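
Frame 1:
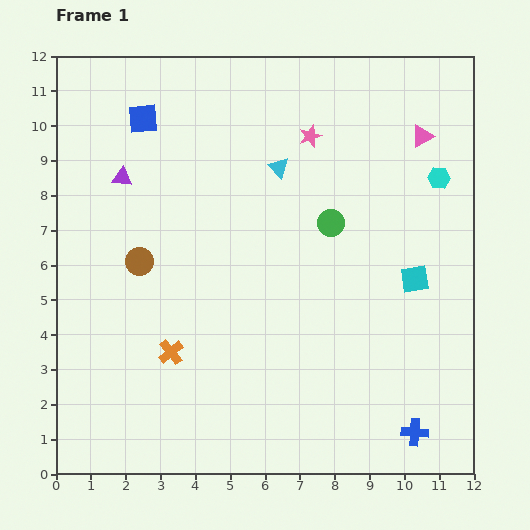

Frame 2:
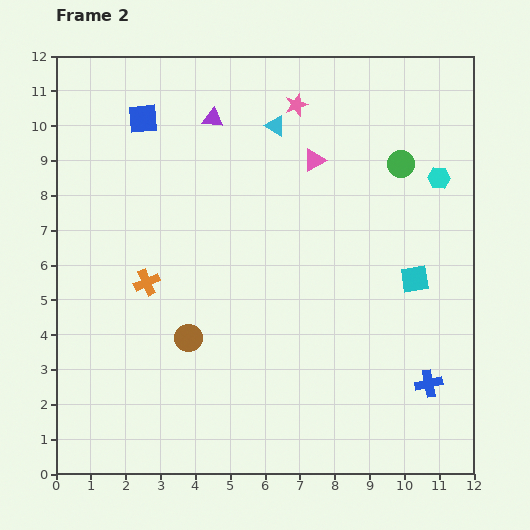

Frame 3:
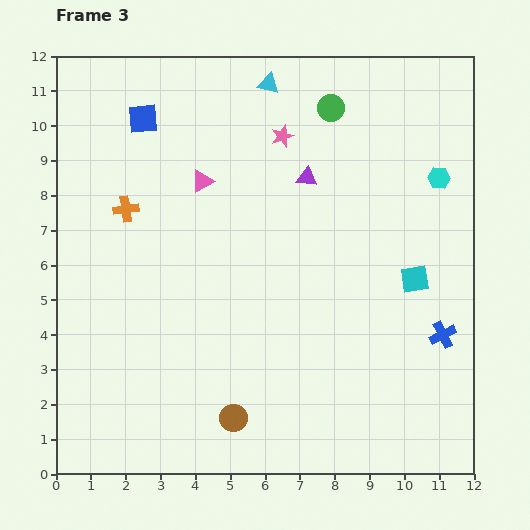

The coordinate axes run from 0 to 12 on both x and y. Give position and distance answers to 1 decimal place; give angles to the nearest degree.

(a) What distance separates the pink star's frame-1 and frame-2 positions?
1.0

The pink star moved from (7.3, 9.7) to (6.9, 10.6), a distance of √(0.4² + 0.9²) ≈ 1.0.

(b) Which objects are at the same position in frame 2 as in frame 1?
the cyan hexagon, the cyan square, the blue square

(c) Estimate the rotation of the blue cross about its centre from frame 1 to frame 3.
31° counter-clockwise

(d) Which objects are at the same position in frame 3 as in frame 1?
the cyan hexagon, the cyan square, the blue square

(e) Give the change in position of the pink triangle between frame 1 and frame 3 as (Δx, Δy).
(-6.3, -1.3)

The pink triangle was at (10.5, 9.7) in frame 1 and (4.2, 8.4) in frame 3.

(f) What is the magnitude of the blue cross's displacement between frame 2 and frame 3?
1.5

The blue cross moved from (10.7, 2.6) to (11.1, 4.0), a distance of √(0.4² + 1.4²) ≈ 1.5.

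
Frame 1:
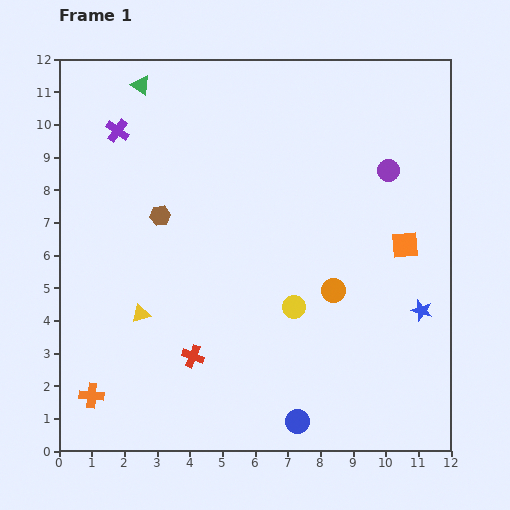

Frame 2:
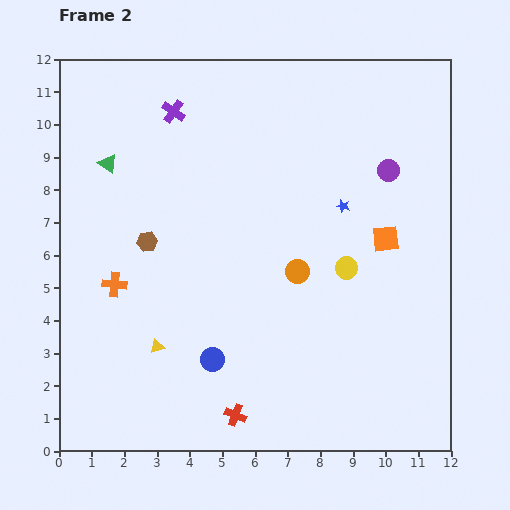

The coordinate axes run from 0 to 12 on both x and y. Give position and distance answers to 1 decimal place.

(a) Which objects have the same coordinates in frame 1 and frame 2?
the purple circle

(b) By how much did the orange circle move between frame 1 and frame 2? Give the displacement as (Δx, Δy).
(-1.1, 0.6)

The orange circle was at (8.4, 4.9) in frame 1 and (7.3, 5.5) in frame 2.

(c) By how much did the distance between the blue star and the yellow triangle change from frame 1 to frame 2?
-1.5

Distance in frame 1: 8.6. Distance in frame 2: 7.1.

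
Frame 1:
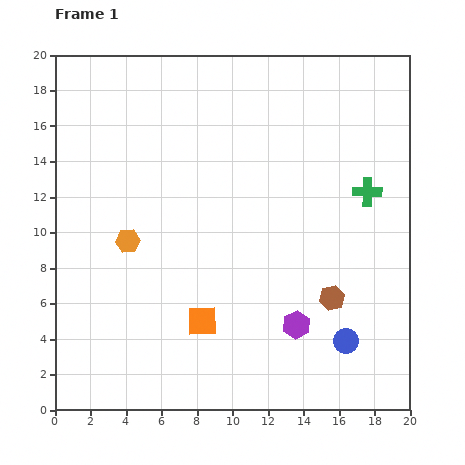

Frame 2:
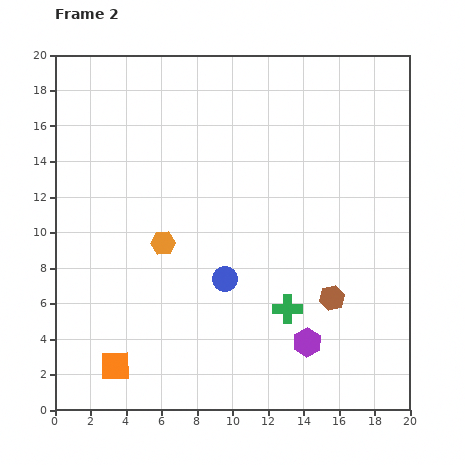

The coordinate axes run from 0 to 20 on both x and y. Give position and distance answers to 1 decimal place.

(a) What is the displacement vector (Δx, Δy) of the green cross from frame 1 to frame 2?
(-4.5, -6.6)

The green cross was at (17.6, 12.3) in frame 1 and (13.1, 5.7) in frame 2.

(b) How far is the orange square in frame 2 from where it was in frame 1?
5.5

The orange square moved from (8.3, 5.0) to (3.4, 2.5), a distance of √(4.9² + 2.5²) ≈ 5.5.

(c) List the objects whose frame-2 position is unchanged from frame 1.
the brown hexagon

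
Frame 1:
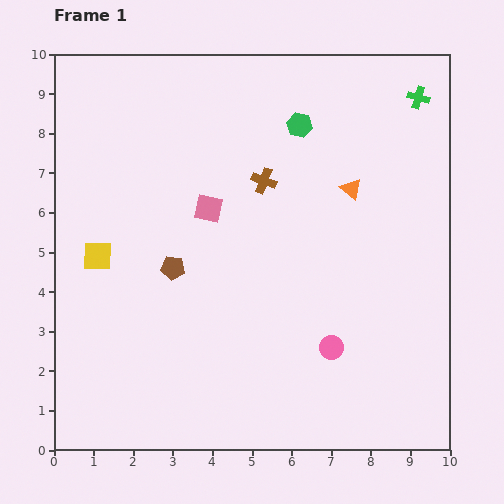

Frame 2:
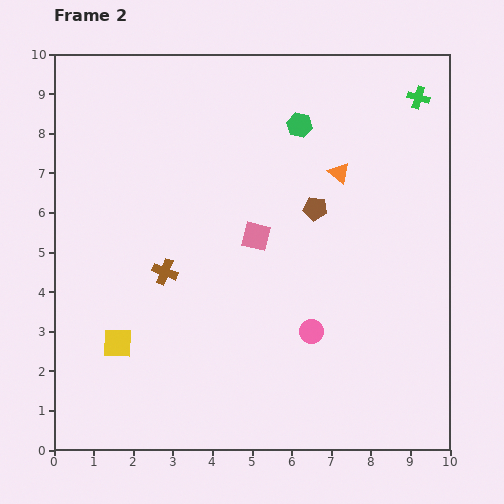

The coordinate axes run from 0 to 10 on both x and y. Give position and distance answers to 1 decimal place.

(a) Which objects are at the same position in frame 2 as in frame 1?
the green hexagon, the green cross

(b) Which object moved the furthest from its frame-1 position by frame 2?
the brown pentagon

(moved 3.9; next 3.4)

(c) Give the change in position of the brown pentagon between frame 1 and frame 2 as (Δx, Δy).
(3.6, 1.5)

The brown pentagon was at (3.0, 4.6) in frame 1 and (6.6, 6.1) in frame 2.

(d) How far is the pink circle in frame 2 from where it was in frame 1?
0.6

The pink circle moved from (7.0, 2.6) to (6.5, 3.0), a distance of √(0.5² + 0.4²) ≈ 0.6.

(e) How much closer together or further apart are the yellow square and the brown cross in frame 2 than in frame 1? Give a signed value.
-2.4

Distance in frame 1: 4.6. Distance in frame 2: 2.2.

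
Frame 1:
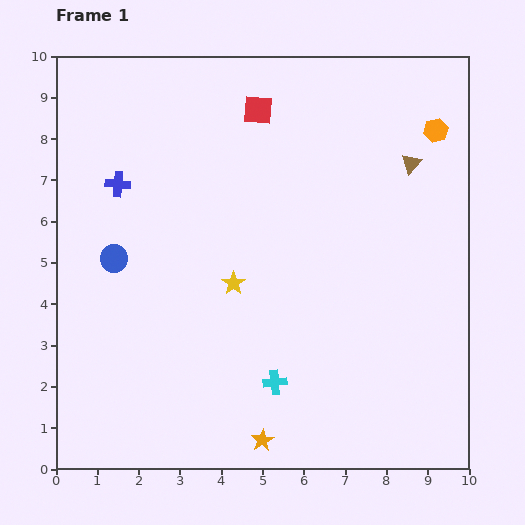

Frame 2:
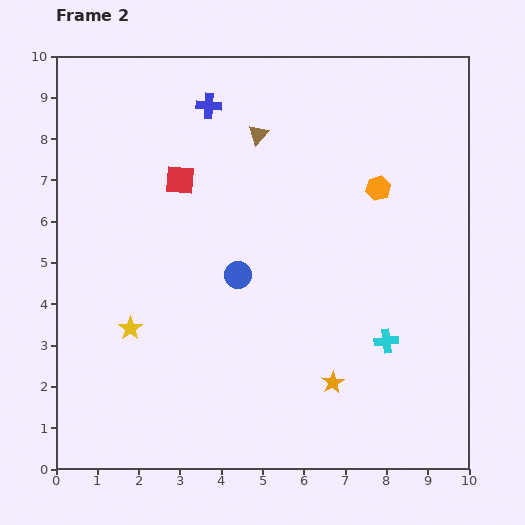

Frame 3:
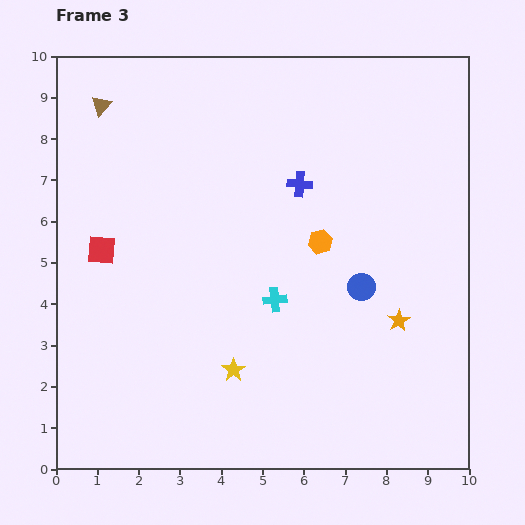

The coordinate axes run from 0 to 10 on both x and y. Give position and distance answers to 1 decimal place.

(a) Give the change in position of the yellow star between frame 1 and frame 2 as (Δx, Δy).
(-2.5, -1.1)

The yellow star was at (4.3, 4.5) in frame 1 and (1.8, 3.4) in frame 2.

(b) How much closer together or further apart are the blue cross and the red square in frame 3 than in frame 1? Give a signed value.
+1.3

Distance in frame 1: 3.8. Distance in frame 3: 5.1.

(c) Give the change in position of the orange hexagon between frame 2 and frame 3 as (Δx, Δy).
(-1.4, -1.3)

The orange hexagon was at (7.8, 6.8) in frame 2 and (6.4, 5.5) in frame 3.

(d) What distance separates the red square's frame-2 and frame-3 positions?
2.5

The red square moved from (3.0, 7.0) to (1.1, 5.3), a distance of √(1.9² + 1.7²) ≈ 2.5.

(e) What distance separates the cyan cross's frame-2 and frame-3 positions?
2.9

The cyan cross moved from (8.0, 3.1) to (5.3, 4.1), a distance of √(2.7² + 1.0²) ≈ 2.9.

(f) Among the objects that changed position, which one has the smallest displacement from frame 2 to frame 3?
the orange hexagon

(moved 1.9)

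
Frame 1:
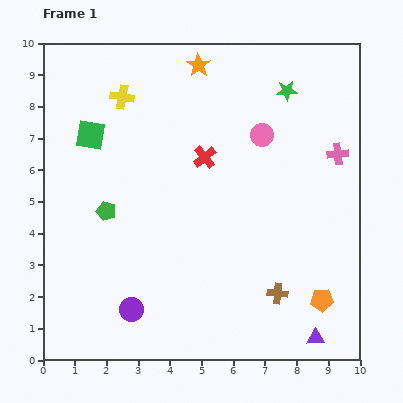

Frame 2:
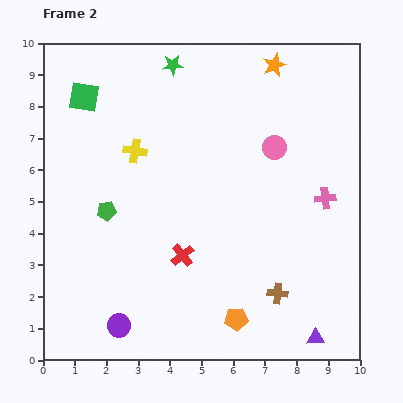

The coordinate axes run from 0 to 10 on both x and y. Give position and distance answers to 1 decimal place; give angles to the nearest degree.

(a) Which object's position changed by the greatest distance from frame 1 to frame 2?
the green star

(moved 3.7; next 3.2)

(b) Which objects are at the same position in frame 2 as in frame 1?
the green pentagon, the brown cross, the purple triangle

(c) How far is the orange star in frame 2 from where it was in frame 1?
2.4

The orange star moved from (4.9, 9.3) to (7.3, 9.3), a distance of √(2.4² + 0.0²) ≈ 2.4.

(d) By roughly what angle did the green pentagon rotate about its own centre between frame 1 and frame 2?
25° counter-clockwise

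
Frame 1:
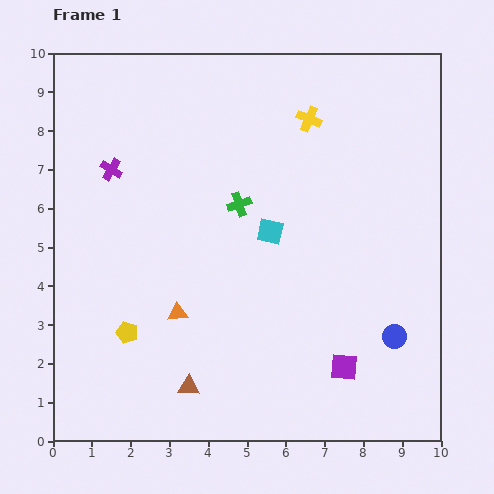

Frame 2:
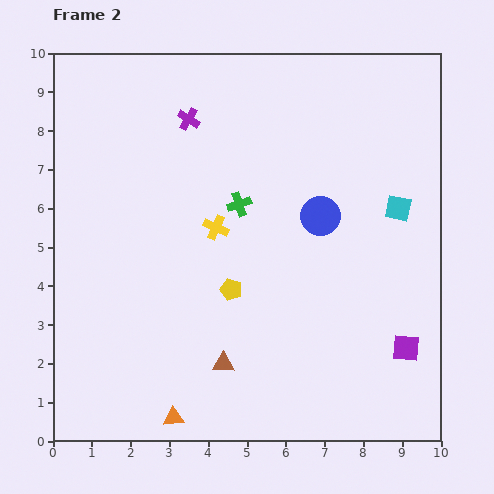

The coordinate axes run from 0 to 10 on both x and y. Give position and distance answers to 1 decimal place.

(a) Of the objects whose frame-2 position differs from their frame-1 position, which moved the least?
the brown triangle

(moved 1.1)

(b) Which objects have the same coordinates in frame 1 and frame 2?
the green cross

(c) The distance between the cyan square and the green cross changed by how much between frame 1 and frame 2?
+3.0

Distance in frame 1: 1.1. Distance in frame 2: 4.1.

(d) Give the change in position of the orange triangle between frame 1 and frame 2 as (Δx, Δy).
(-0.1, -2.7)

The orange triangle was at (3.2, 3.3) in frame 1 and (3.1, 0.6) in frame 2.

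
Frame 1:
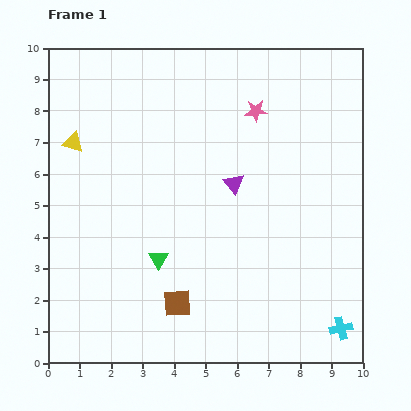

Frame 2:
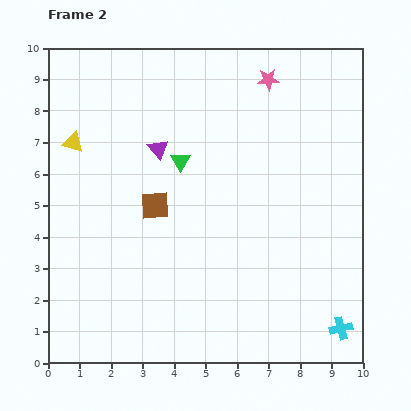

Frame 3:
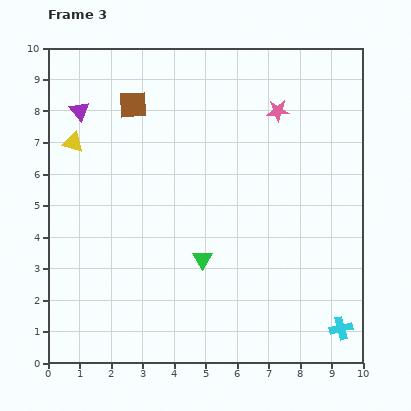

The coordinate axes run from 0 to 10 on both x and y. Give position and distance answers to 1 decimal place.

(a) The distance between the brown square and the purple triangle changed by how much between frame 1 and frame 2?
-2.4

Distance in frame 1: 4.2. Distance in frame 2: 1.8.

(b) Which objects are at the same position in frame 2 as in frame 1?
the yellow triangle, the cyan cross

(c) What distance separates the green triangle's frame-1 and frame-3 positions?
1.4

The green triangle moved from (3.5, 3.3) to (4.9, 3.3), a distance of √(1.4² + 0.0²) ≈ 1.4.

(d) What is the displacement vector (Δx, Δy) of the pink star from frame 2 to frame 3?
(0.3, -1.0)

The pink star was at (7.0, 9.0) in frame 2 and (7.3, 8.0) in frame 3.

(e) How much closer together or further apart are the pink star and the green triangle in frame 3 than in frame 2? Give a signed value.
+1.5

Distance in frame 2: 3.8. Distance in frame 3: 5.3.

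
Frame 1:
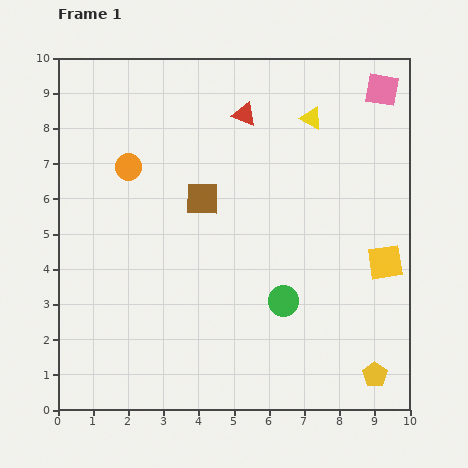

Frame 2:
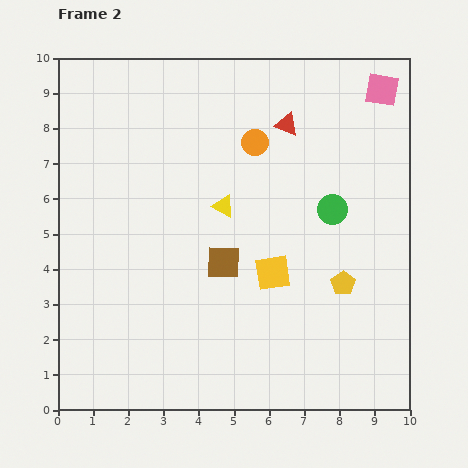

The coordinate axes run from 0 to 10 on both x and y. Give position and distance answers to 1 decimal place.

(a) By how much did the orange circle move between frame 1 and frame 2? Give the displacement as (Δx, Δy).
(3.6, 0.7)

The orange circle was at (2.0, 6.9) in frame 1 and (5.6, 7.6) in frame 2.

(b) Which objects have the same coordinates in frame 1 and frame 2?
the pink square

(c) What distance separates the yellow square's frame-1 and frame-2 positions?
3.2

The yellow square moved from (9.3, 4.2) to (6.1, 3.9), a distance of √(3.2² + 0.3²) ≈ 3.2.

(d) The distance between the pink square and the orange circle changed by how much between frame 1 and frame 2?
-3.6

Distance in frame 1: 7.5. Distance in frame 2: 3.9.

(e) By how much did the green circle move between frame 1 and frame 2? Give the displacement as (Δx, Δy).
(1.4, 2.6)

The green circle was at (6.4, 3.1) in frame 1 and (7.8, 5.7) in frame 2.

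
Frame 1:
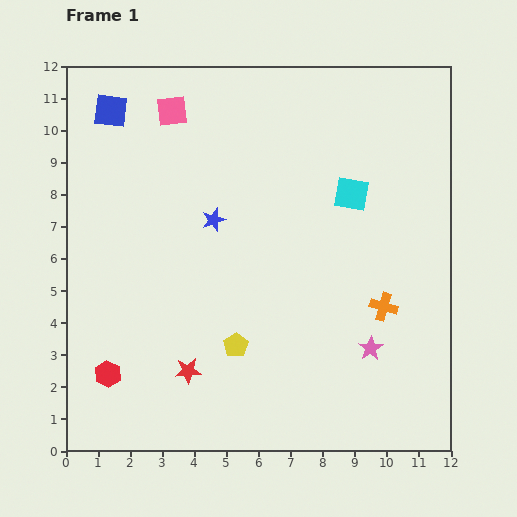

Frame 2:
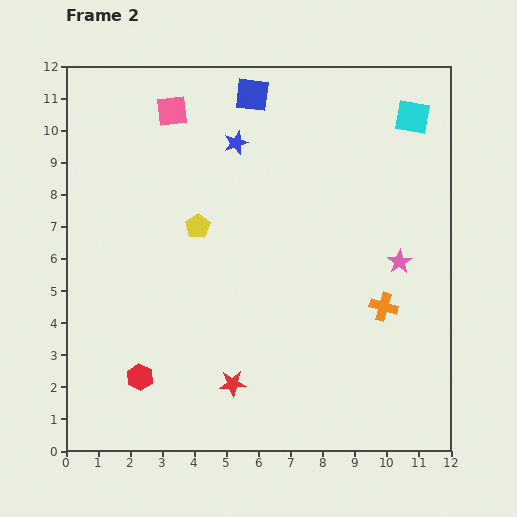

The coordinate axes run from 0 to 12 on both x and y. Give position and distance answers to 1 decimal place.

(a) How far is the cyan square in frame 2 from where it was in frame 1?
3.1

The cyan square moved from (8.9, 8.0) to (10.8, 10.4), a distance of √(1.9² + 2.4²) ≈ 3.1.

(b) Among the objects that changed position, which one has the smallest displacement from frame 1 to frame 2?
the red hexagon

(moved 1.0)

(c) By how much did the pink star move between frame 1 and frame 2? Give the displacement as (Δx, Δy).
(0.9, 2.7)

The pink star was at (9.5, 3.2) in frame 1 and (10.4, 5.9) in frame 2.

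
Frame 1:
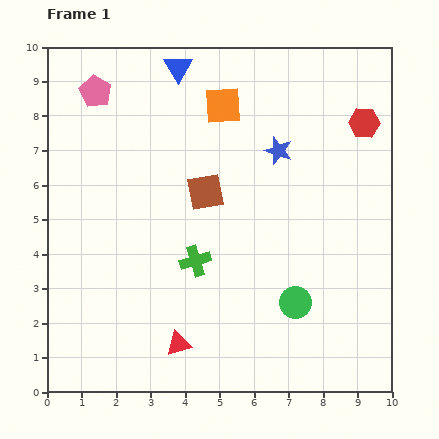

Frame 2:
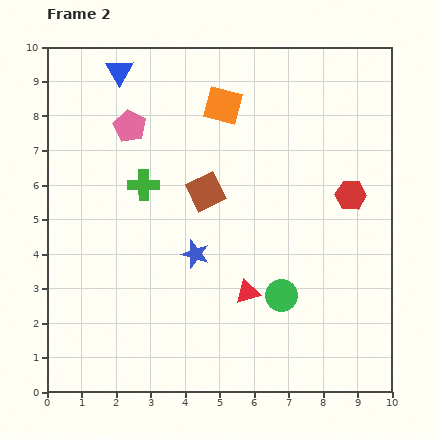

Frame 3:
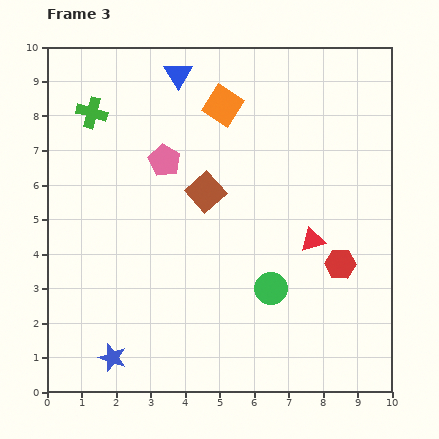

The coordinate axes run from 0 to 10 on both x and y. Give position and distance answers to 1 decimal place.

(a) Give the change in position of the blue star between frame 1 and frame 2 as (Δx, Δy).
(-2.4, -3.0)

The blue star was at (6.7, 7.0) in frame 1 and (4.3, 4.0) in frame 2.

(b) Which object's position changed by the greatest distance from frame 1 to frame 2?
the blue star

(moved 3.8; next 2.7)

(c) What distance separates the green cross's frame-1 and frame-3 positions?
5.2

The green cross moved from (4.3, 3.8) to (1.3, 8.1), a distance of √(3.0² + 4.3²) ≈ 5.2.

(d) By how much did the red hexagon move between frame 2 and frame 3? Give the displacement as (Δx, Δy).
(-0.3, -2.0)

The red hexagon was at (8.8, 5.7) in frame 2 and (8.5, 3.7) in frame 3.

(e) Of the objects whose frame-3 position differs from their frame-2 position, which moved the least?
the green circle

(moved 0.4)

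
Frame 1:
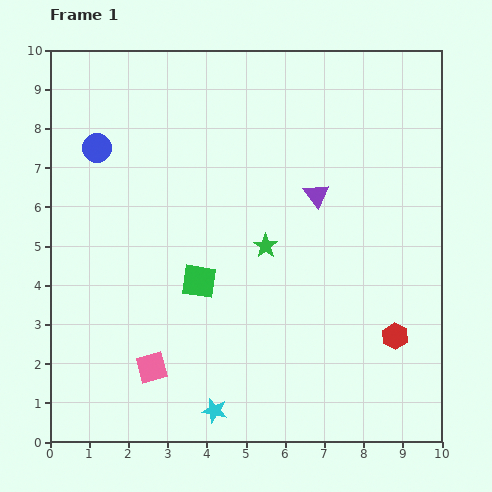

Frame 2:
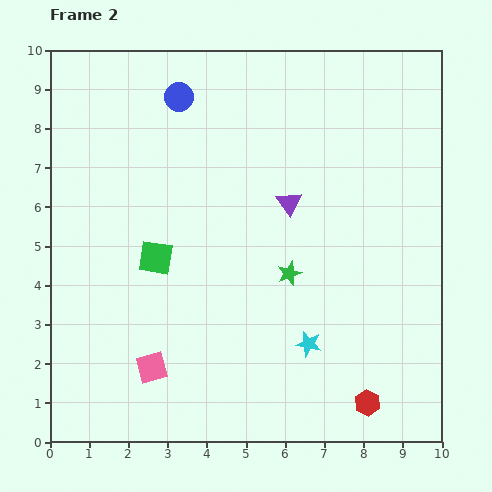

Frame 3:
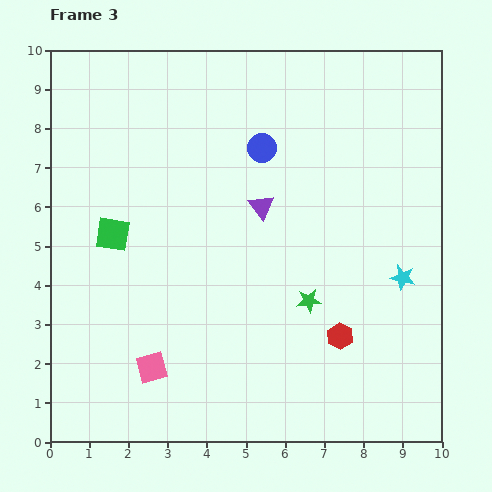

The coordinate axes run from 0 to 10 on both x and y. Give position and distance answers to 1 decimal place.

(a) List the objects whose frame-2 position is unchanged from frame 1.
the pink square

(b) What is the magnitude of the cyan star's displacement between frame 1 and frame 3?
5.9

The cyan star moved from (4.2, 0.8) to (9.0, 4.2), a distance of √(4.8² + 3.4²) ≈ 5.9.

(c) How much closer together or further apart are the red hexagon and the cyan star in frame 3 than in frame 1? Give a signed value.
-2.8

Distance in frame 1: 5.0. Distance in frame 3: 2.2.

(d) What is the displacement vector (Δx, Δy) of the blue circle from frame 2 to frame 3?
(2.1, -1.3)

The blue circle was at (3.3, 8.8) in frame 2 and (5.4, 7.5) in frame 3.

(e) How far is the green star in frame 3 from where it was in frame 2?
0.9

The green star moved from (6.1, 4.3) to (6.6, 3.6), a distance of √(0.5² + 0.7²) ≈ 0.9.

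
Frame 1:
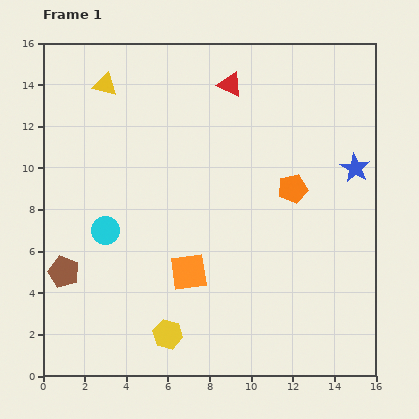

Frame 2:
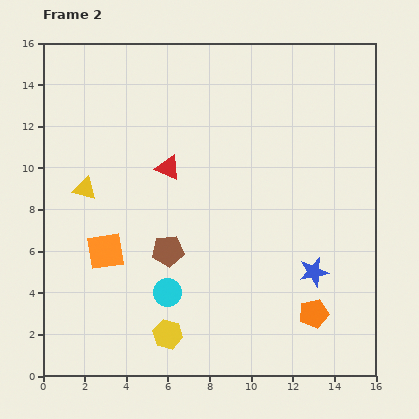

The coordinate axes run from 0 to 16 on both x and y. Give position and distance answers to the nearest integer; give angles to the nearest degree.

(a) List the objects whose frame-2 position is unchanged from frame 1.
the yellow hexagon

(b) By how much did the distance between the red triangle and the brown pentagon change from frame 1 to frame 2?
-8

Distance in frame 1: 12. Distance in frame 2: 4.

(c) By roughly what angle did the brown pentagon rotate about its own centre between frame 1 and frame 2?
26° counter-clockwise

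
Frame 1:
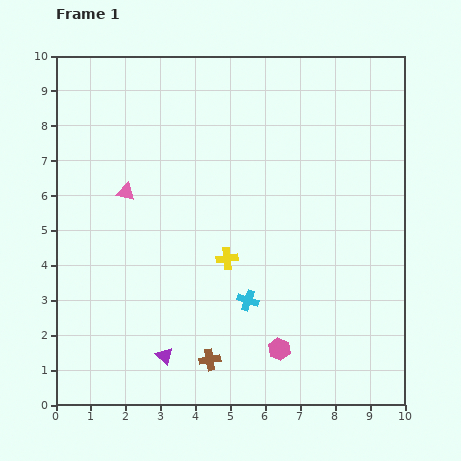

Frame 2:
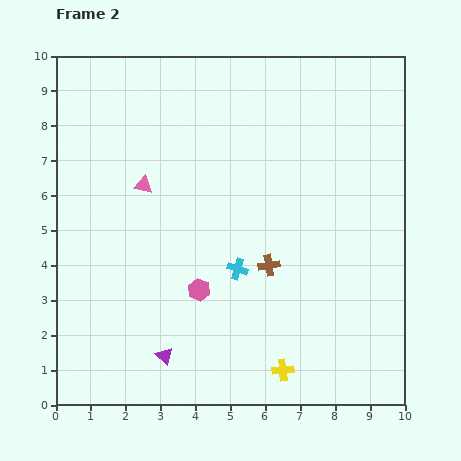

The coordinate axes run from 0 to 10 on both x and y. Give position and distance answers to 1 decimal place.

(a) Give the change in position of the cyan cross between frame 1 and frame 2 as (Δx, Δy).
(-0.3, 0.9)

The cyan cross was at (5.5, 3.0) in frame 1 and (5.2, 3.9) in frame 2.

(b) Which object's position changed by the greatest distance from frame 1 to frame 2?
the yellow cross

(moved 3.6; next 3.2)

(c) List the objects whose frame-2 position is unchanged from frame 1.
the purple triangle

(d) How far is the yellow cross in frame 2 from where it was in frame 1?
3.6

The yellow cross moved from (4.9, 4.2) to (6.5, 1.0), a distance of √(1.6² + 3.2²) ≈ 3.6.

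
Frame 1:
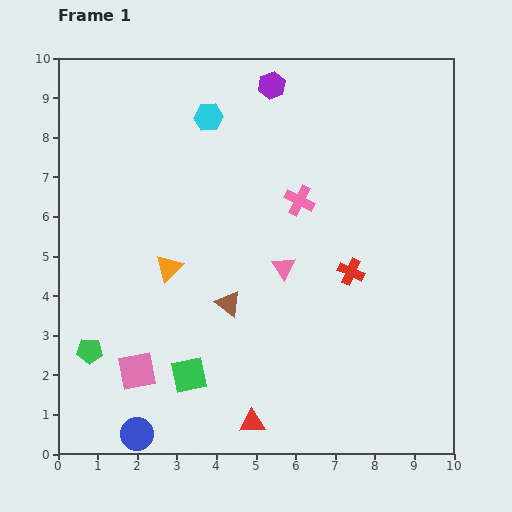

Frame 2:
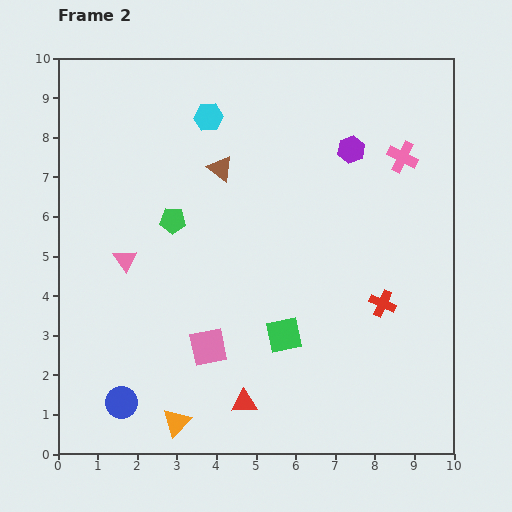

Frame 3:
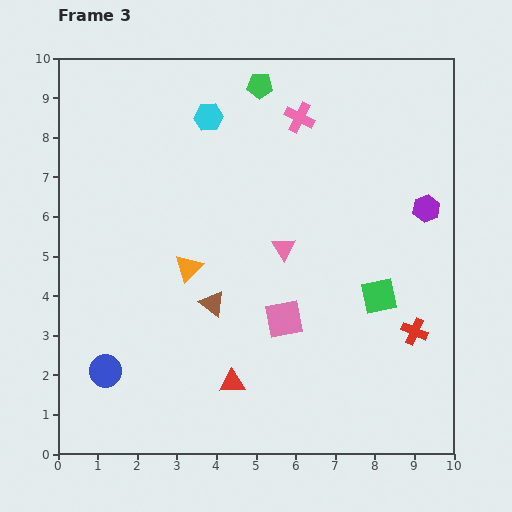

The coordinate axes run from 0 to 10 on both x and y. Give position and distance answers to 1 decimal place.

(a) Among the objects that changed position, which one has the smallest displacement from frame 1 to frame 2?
the red triangle

(moved 0.5)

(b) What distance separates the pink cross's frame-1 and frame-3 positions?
2.1

The pink cross moved from (6.1, 6.4) to (6.1, 8.5), a distance of √(0.0² + 2.1²) ≈ 2.1.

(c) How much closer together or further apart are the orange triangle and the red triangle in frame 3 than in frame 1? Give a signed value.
-1.3

Distance in frame 1: 4.4. Distance in frame 3: 3.1.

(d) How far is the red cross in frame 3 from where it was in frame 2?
1.1

The red cross moved from (8.2, 3.8) to (9.0, 3.1), a distance of √(0.8² + 0.7²) ≈ 1.1.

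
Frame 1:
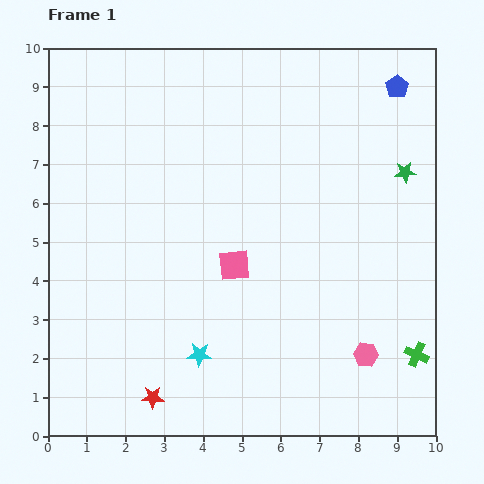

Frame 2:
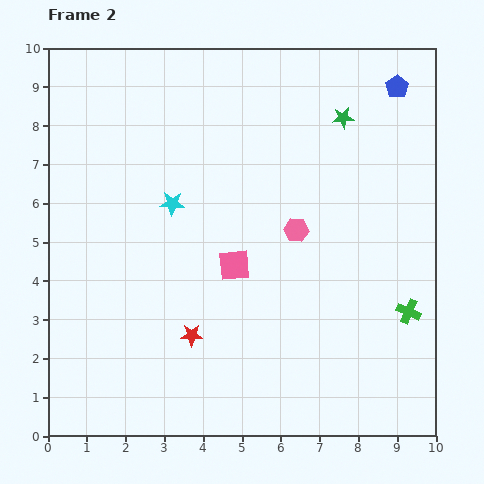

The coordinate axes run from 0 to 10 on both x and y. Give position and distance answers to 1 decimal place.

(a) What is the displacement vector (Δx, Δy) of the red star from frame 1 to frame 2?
(1.0, 1.6)

The red star was at (2.7, 1.0) in frame 1 and (3.7, 2.6) in frame 2.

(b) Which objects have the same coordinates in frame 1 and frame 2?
the pink square, the blue pentagon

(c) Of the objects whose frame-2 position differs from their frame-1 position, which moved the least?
the green cross

(moved 1.1)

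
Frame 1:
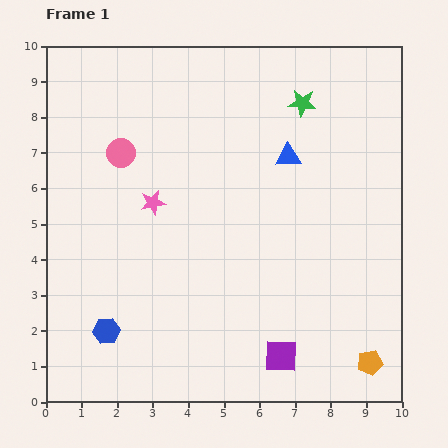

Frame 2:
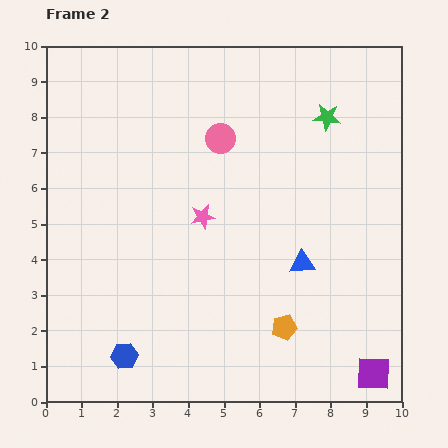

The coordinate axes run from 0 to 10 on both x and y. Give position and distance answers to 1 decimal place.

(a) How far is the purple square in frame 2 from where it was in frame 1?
2.6

The purple square moved from (6.6, 1.3) to (9.2, 0.8), a distance of √(2.6² + 0.5²) ≈ 2.6.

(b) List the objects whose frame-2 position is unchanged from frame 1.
none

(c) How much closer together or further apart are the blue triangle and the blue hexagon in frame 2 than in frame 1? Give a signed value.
-1.5

Distance in frame 1: 7.1. Distance in frame 2: 5.6.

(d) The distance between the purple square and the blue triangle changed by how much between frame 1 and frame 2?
-1.9

Distance in frame 1: 5.6. Distance in frame 2: 3.7.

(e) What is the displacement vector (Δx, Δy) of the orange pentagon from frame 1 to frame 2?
(-2.4, 1.0)

The orange pentagon was at (9.1, 1.1) in frame 1 and (6.7, 2.1) in frame 2.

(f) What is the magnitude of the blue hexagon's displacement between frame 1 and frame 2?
0.9

The blue hexagon moved from (1.7, 2.0) to (2.2, 1.3), a distance of √(0.5² + 0.7²) ≈ 0.9.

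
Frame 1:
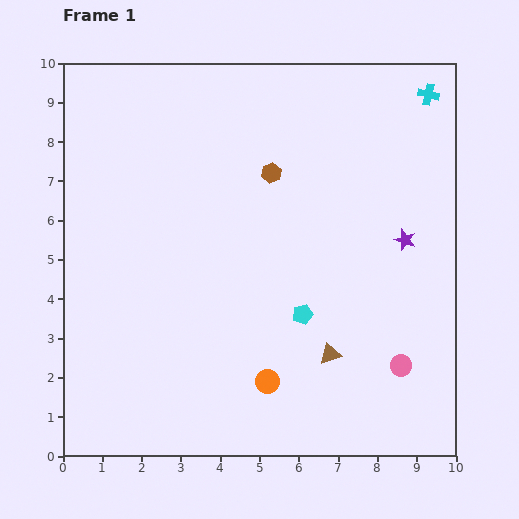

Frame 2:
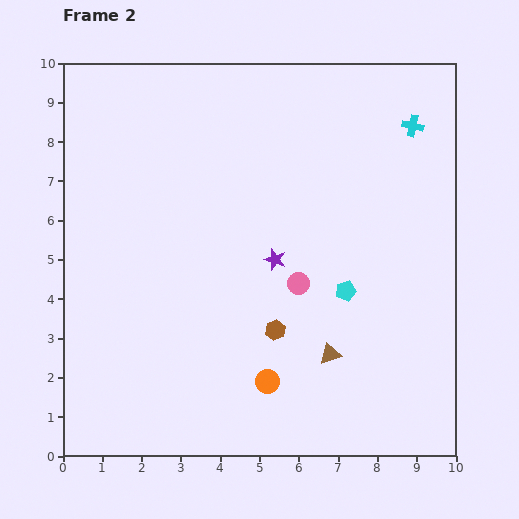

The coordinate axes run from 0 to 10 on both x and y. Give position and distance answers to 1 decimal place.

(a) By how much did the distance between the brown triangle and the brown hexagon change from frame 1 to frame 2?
-3.3

Distance in frame 1: 4.8. Distance in frame 2: 1.5.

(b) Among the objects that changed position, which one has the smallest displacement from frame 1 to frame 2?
the cyan cross

(moved 0.9)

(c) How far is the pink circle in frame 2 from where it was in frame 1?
3.3

The pink circle moved from (8.6, 2.3) to (6.0, 4.4), a distance of √(2.6² + 2.1²) ≈ 3.3.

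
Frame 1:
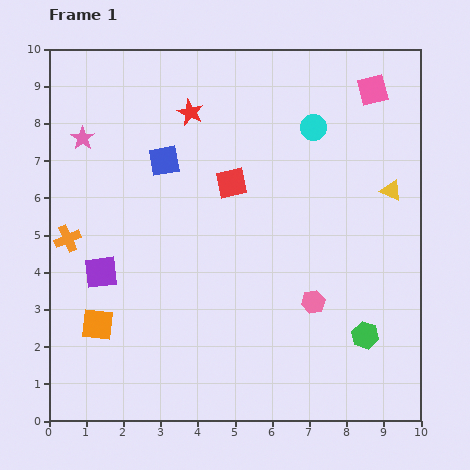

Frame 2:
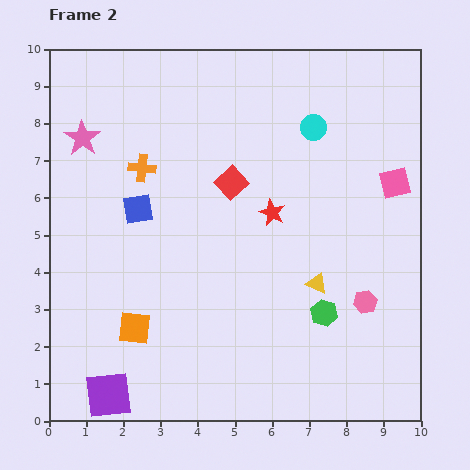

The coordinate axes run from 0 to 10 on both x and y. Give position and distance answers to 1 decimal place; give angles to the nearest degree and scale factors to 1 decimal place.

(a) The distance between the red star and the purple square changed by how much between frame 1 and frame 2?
+1.7

Distance in frame 1: 4.9. Distance in frame 2: 6.6.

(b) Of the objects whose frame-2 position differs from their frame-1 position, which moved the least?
the orange square

(moved 1.0)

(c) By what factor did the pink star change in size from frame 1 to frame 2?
1.5×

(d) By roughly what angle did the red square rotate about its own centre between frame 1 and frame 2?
30° counter-clockwise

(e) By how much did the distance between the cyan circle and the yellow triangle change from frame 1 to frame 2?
+1.5

Distance in frame 1: 2.7. Distance in frame 2: 4.2.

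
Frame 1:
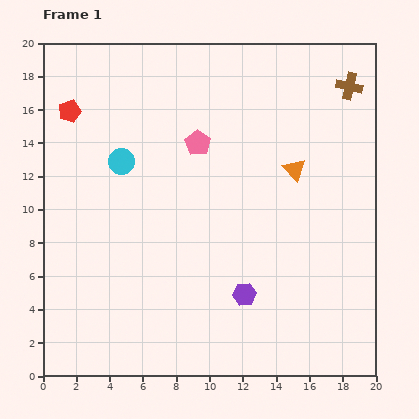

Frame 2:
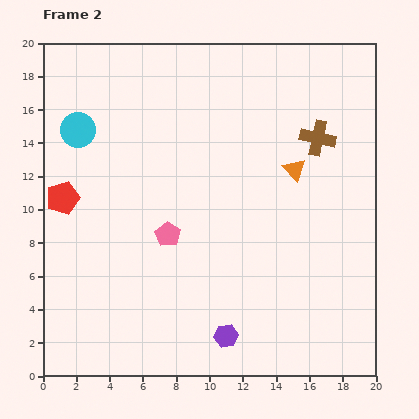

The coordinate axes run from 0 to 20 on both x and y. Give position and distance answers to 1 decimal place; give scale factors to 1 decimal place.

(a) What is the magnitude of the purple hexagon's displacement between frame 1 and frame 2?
2.7

The purple hexagon moved from (12.1, 4.9) to (11.0, 2.4), a distance of √(1.1² + 2.5²) ≈ 2.7.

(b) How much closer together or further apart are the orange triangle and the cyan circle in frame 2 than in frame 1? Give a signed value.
+2.8

Distance in frame 1: 10.4. Distance in frame 2: 13.2.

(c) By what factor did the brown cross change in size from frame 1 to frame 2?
1.3×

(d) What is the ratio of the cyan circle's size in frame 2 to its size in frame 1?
1.3×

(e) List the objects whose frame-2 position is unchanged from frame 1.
the orange triangle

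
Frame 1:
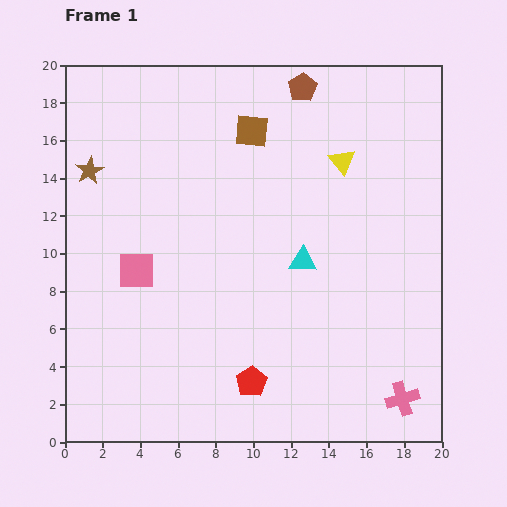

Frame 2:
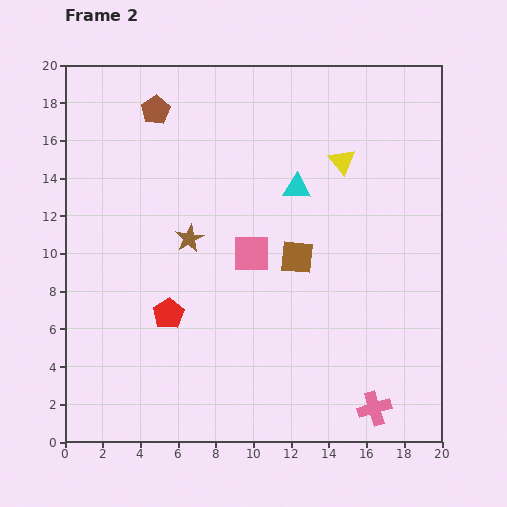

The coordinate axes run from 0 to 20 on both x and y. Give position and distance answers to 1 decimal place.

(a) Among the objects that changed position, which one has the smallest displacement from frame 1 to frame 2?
the pink cross

(moved 1.6)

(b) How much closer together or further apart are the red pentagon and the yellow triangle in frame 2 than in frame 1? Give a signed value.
-0.3

Distance in frame 1: 12.6. Distance in frame 2: 12.3.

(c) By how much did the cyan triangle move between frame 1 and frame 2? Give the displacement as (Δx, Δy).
(-0.3, 3.9)

The cyan triangle was at (12.6, 9.6) in frame 1 and (12.3, 13.5) in frame 2.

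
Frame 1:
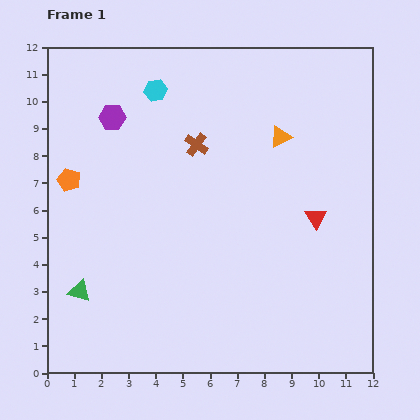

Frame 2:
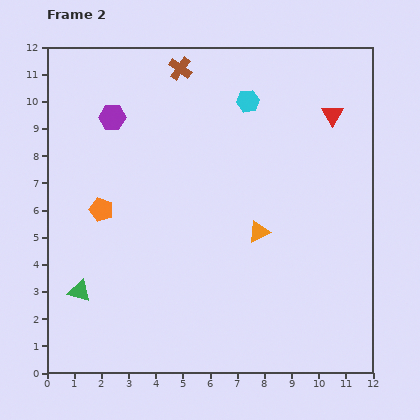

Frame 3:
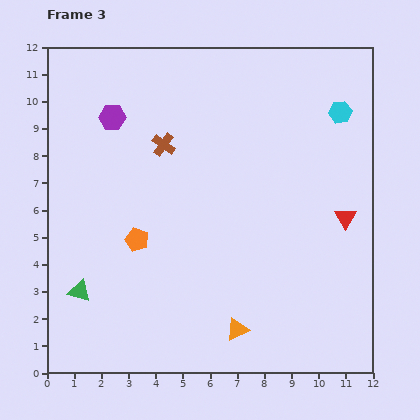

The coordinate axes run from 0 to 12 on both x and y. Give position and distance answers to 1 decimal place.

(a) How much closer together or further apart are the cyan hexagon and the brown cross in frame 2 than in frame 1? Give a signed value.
+0.3

Distance in frame 1: 2.5. Distance in frame 2: 2.8.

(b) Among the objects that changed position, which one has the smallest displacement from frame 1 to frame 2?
the orange pentagon

(moved 1.6)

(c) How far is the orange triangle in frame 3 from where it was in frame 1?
7.3

The orange triangle moved from (8.6, 8.7) to (7.0, 1.6), a distance of √(1.6² + 7.1²) ≈ 7.3.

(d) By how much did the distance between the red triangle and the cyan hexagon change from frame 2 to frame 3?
+0.8

Distance in frame 2: 3.1. Distance in frame 3: 3.9.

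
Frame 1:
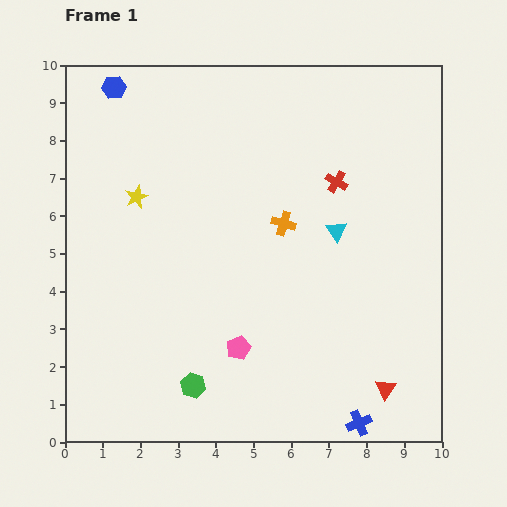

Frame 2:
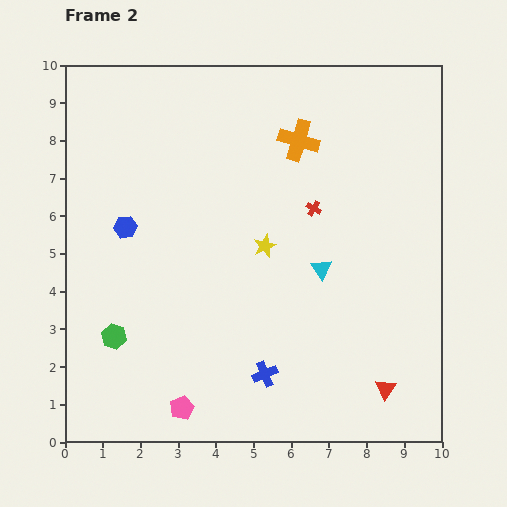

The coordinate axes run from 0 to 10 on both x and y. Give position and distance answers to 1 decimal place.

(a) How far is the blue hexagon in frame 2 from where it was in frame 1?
3.7

The blue hexagon moved from (1.3, 9.4) to (1.6, 5.7), a distance of √(0.3² + 3.7²) ≈ 3.7.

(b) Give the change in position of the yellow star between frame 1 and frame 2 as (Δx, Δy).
(3.4, -1.3)

The yellow star was at (1.9, 6.5) in frame 1 and (5.3, 5.2) in frame 2.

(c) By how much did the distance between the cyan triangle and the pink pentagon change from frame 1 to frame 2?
+1.2

Distance in frame 1: 4.0. Distance in frame 2: 5.2.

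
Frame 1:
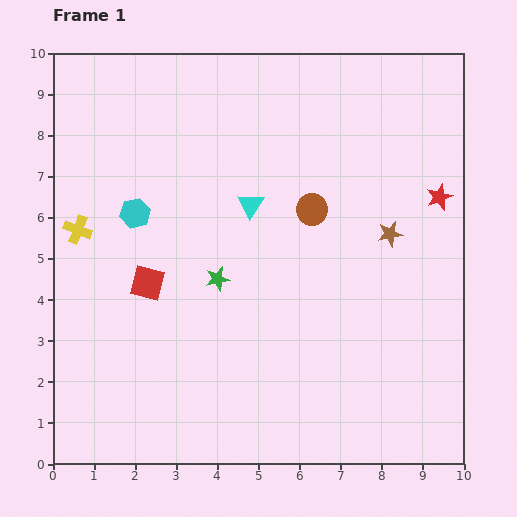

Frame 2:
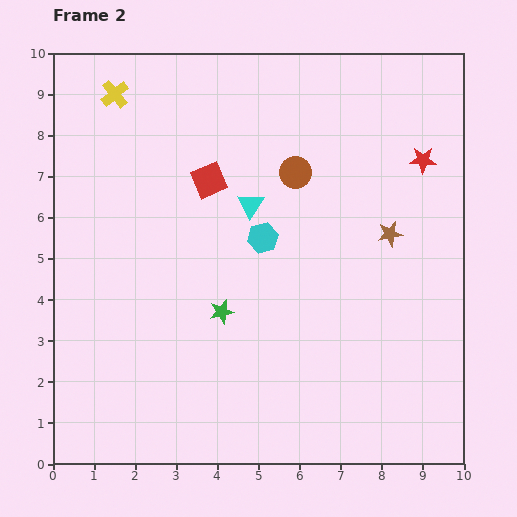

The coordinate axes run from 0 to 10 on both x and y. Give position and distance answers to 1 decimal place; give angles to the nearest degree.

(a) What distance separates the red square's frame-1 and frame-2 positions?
2.9

The red square moved from (2.3, 4.4) to (3.8, 6.9), a distance of √(1.5² + 2.5²) ≈ 2.9.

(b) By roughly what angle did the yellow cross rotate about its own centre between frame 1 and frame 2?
29° clockwise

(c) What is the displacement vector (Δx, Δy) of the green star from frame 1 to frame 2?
(0.1, -0.8)

The green star was at (4.0, 4.5) in frame 1 and (4.1, 3.7) in frame 2.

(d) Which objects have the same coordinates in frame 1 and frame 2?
the cyan triangle, the brown star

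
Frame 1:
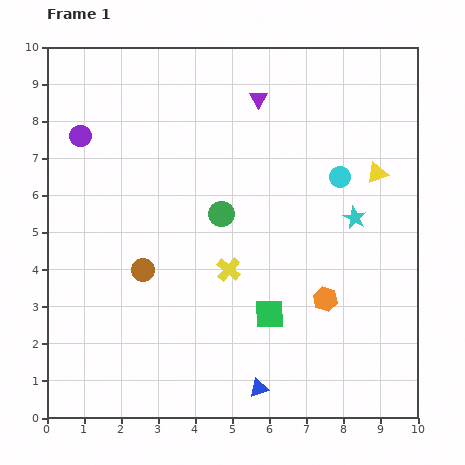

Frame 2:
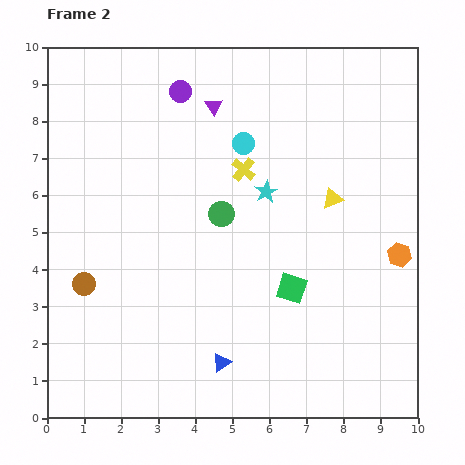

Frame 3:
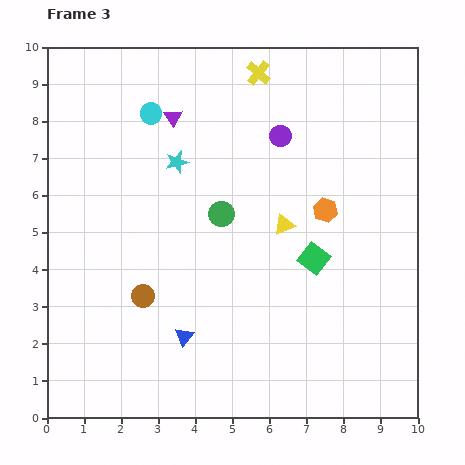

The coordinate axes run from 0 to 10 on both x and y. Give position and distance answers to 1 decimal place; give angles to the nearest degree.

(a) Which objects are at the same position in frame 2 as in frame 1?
the green circle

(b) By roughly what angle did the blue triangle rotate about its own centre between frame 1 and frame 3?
36° counter-clockwise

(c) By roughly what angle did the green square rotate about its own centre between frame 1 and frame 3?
38° clockwise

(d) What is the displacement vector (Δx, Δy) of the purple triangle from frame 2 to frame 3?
(-1.1, -0.3)

The purple triangle was at (4.5, 8.4) in frame 2 and (3.4, 8.1) in frame 3.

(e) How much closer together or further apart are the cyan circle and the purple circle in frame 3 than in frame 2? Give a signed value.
+1.4

Distance in frame 2: 2.2. Distance in frame 3: 3.6.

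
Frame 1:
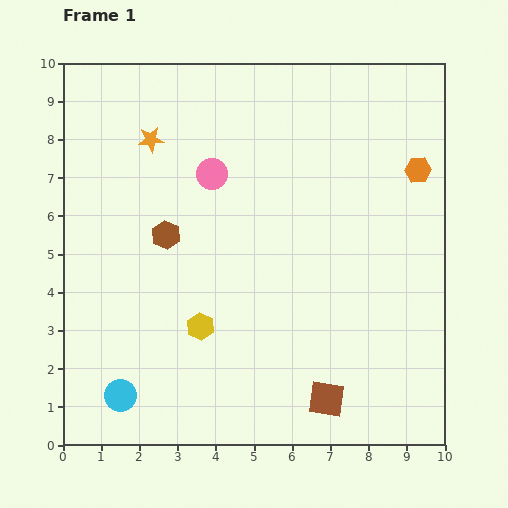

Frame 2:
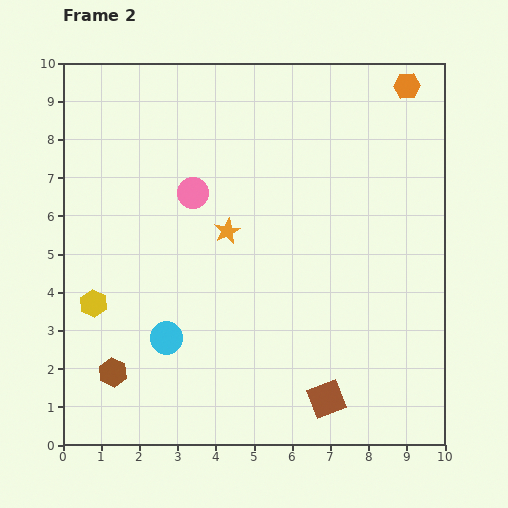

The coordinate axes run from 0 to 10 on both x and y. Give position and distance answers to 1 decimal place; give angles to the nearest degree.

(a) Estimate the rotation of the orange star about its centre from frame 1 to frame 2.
22° counter-clockwise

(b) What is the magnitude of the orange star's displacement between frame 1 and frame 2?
3.1

The orange star moved from (2.3, 8.0) to (4.3, 5.6), a distance of √(2.0² + 2.4²) ≈ 3.1.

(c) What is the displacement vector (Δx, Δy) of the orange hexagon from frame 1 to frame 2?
(-0.3, 2.2)

The orange hexagon was at (9.3, 7.2) in frame 1 and (9.0, 9.4) in frame 2.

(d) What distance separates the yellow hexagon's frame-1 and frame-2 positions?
2.9

The yellow hexagon moved from (3.6, 3.1) to (0.8, 3.7), a distance of √(2.8² + 0.6²) ≈ 2.9.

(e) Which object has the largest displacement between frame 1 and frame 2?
the brown hexagon

(moved 3.9; next 3.1)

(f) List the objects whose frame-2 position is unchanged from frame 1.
the brown square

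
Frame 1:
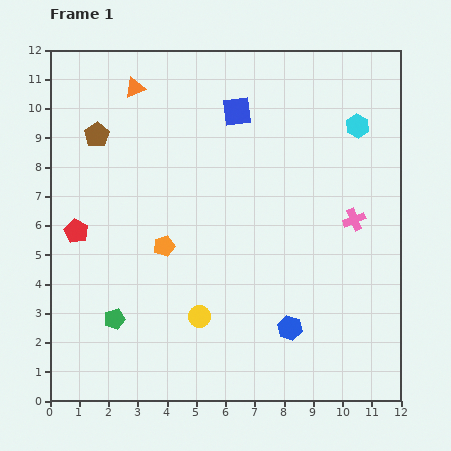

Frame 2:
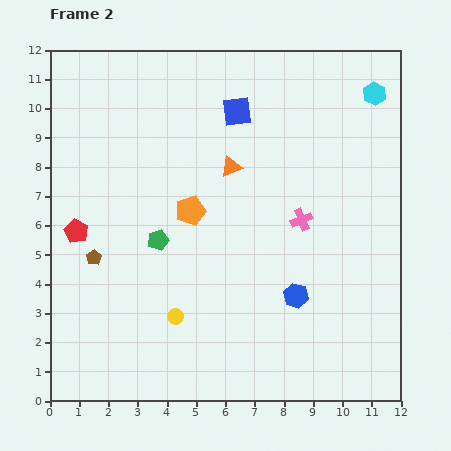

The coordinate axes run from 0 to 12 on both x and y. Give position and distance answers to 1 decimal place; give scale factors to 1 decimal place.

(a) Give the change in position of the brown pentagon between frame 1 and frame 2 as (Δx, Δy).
(-0.1, -4.2)

The brown pentagon was at (1.6, 9.1) in frame 1 and (1.5, 4.9) in frame 2.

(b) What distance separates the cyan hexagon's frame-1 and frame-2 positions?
1.3

The cyan hexagon moved from (10.5, 9.4) to (11.1, 10.5), a distance of √(0.6² + 1.1²) ≈ 1.3.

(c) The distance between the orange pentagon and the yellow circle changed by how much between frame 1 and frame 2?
+0.9

Distance in frame 1: 2.7. Distance in frame 2: 3.6.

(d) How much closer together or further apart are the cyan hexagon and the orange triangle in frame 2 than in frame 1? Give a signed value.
-2.2

Distance in frame 1: 7.7. Distance in frame 2: 5.5.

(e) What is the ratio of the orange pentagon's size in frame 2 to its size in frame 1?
1.4×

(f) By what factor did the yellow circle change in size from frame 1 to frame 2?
0.7×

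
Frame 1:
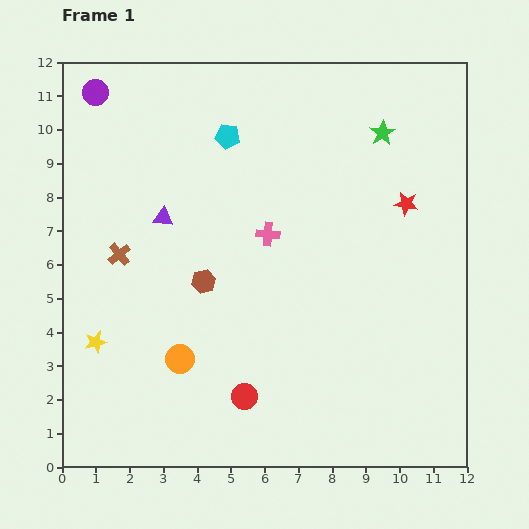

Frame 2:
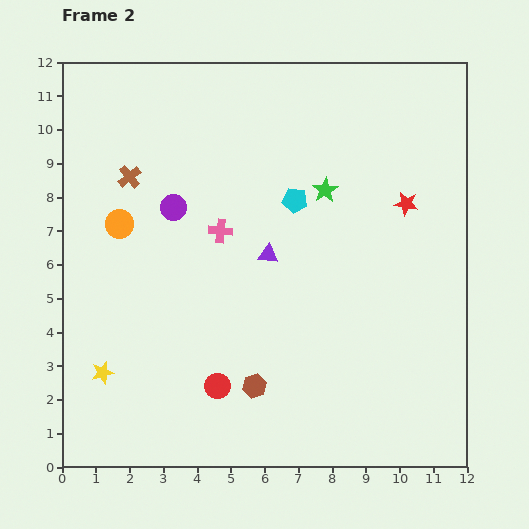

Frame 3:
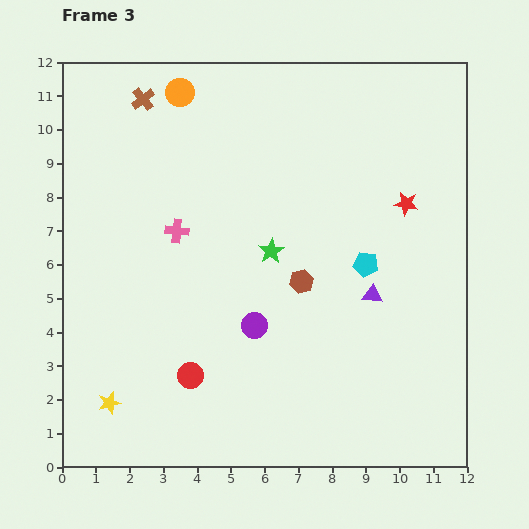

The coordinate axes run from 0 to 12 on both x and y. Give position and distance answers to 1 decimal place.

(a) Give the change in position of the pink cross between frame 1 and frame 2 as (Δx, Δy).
(-1.4, 0.1)

The pink cross was at (6.1, 6.9) in frame 1 and (4.7, 7.0) in frame 2.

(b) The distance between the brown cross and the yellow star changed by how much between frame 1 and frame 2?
+3.2

Distance in frame 1: 2.7. Distance in frame 2: 5.9.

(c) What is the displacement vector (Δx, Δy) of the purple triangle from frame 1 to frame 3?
(6.2, -2.3)

The purple triangle was at (3.0, 7.4) in frame 1 and (9.2, 5.1) in frame 3.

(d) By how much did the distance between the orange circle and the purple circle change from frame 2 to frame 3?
+5.5

Distance in frame 2: 1.7. Distance in frame 3: 7.2.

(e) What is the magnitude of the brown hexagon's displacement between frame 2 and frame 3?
3.4

The brown hexagon moved from (5.7, 2.4) to (7.1, 5.5), a distance of √(1.4² + 3.1²) ≈ 3.4.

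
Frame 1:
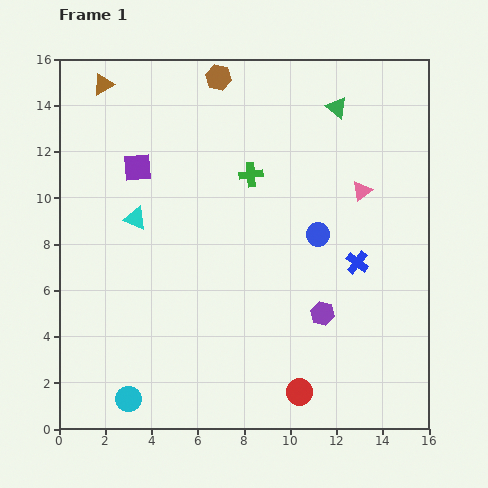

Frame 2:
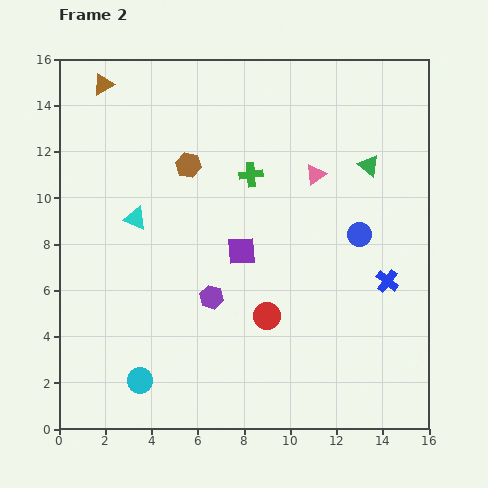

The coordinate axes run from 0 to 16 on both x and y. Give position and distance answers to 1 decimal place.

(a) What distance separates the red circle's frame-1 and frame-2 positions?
3.6

The red circle moved from (10.4, 1.6) to (9.0, 4.9), a distance of √(1.4² + 3.3²) ≈ 3.6.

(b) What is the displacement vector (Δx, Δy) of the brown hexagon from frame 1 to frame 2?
(-1.3, -3.8)

The brown hexagon was at (6.9, 15.2) in frame 1 and (5.6, 11.4) in frame 2.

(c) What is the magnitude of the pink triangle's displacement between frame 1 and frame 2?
2.1

The pink triangle moved from (13.1, 10.3) to (11.1, 11.0), a distance of √(2.0² + 0.7²) ≈ 2.1.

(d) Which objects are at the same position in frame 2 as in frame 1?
the brown triangle, the cyan triangle, the green cross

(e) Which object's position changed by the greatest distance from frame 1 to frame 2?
the purple square

(moved 5.8; next 4.9)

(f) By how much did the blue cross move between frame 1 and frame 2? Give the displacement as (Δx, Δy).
(1.3, -0.8)

The blue cross was at (12.9, 7.2) in frame 1 and (14.2, 6.4) in frame 2.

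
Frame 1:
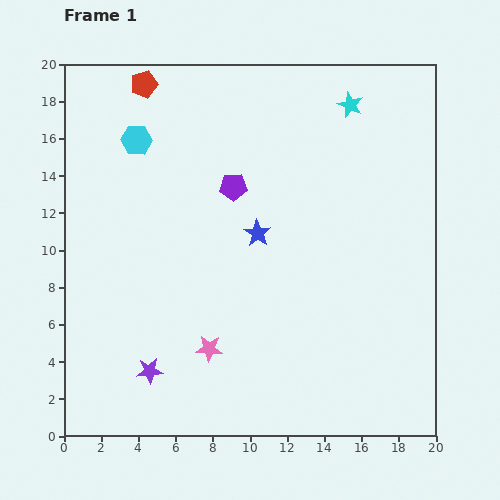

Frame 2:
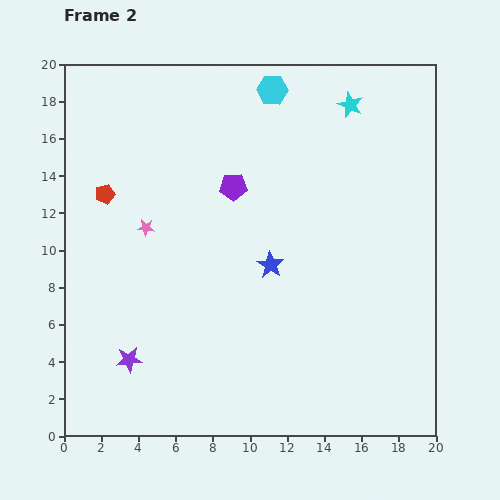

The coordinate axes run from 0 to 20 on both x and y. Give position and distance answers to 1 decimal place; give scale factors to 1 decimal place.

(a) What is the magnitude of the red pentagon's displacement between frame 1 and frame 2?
6.3

The red pentagon moved from (4.3, 18.9) to (2.2, 13.0), a distance of √(2.1² + 5.9²) ≈ 6.3.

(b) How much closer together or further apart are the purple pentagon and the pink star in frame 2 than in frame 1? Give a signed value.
-3.6

Distance in frame 1: 8.8. Distance in frame 2: 5.2.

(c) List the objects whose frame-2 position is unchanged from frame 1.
the purple pentagon, the cyan star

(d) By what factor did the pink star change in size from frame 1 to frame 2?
0.6×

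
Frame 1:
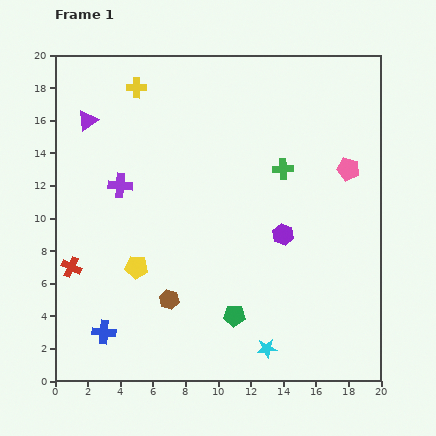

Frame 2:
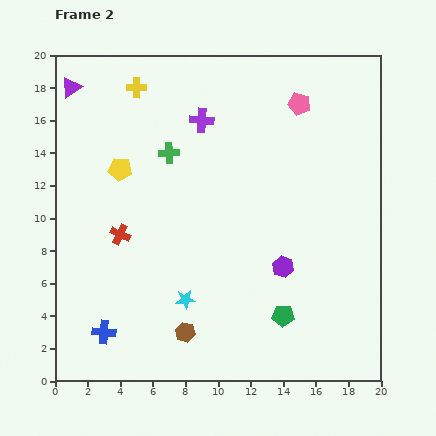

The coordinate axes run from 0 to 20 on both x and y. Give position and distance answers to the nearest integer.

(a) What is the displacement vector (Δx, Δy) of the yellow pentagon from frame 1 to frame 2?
(-1, 6)

The yellow pentagon was at (5, 7) in frame 1 and (4, 13) in frame 2.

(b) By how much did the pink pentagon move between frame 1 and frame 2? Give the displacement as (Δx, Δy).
(-3, 4)

The pink pentagon was at (18, 13) in frame 1 and (15, 17) in frame 2.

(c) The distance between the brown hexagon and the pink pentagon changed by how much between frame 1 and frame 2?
+2

Distance in frame 1: 14. Distance in frame 2: 16.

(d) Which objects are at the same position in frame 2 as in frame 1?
the blue cross, the yellow cross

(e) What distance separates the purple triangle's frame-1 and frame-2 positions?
2

The purple triangle moved from (2, 16) to (1, 18), a distance of √(1² + 2²) ≈ 2.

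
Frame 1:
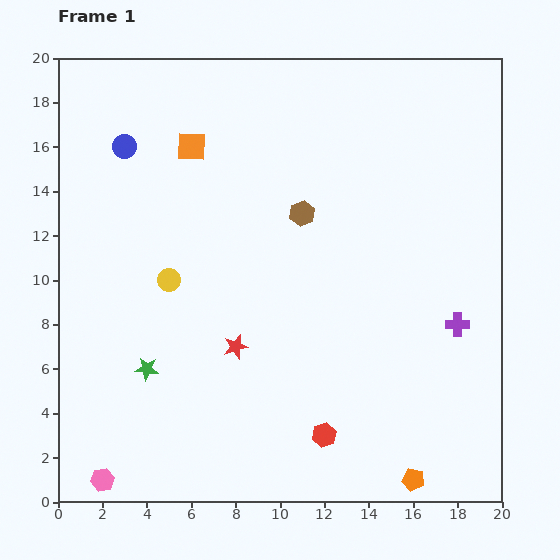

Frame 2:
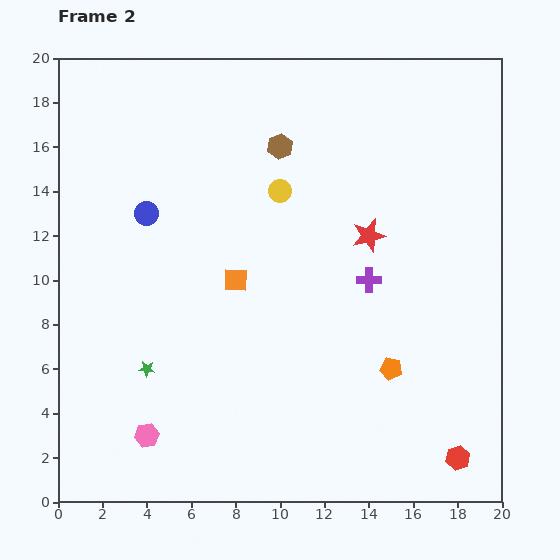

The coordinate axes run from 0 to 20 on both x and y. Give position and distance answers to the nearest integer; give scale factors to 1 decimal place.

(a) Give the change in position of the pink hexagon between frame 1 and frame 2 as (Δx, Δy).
(2, 2)

The pink hexagon was at (2, 1) in frame 1 and (4, 3) in frame 2.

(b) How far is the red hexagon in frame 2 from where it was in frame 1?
6

The red hexagon moved from (12, 3) to (18, 2), a distance of √(6² + 1²) ≈ 6.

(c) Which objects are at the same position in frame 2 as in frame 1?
the green star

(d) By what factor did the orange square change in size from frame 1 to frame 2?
0.8×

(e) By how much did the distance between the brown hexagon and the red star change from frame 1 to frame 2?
-1

Distance in frame 1: 7. Distance in frame 2: 6.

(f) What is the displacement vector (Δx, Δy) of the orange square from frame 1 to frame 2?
(2, -6)

The orange square was at (6, 16) in frame 1 and (8, 10) in frame 2.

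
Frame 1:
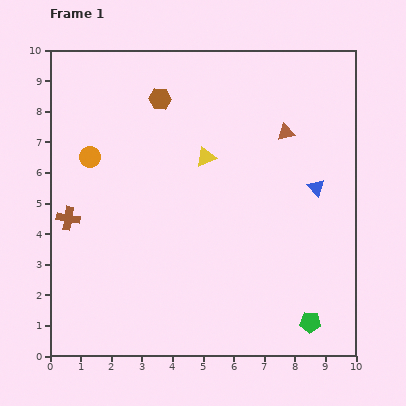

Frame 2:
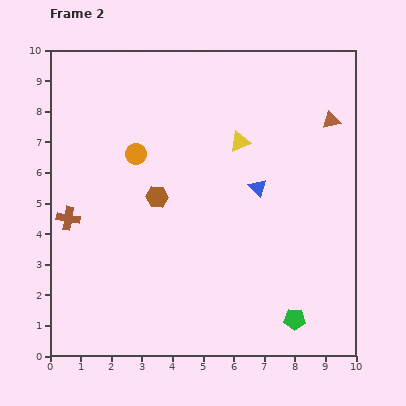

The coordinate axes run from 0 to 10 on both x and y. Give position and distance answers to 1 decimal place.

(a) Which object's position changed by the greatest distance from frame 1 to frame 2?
the brown hexagon

(moved 3.2; next 1.9)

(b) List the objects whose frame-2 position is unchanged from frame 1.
the brown cross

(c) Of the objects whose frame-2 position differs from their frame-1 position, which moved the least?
the green pentagon

(moved 0.5)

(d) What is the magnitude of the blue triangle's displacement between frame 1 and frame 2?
1.9

The blue triangle moved from (8.7, 5.5) to (6.8, 5.5), a distance of √(1.9² + 0.0²) ≈ 1.9.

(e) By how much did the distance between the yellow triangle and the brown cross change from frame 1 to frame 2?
+1.2

Distance in frame 1: 4.9. Distance in frame 2: 6.1.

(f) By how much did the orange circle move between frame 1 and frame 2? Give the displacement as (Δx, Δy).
(1.5, 0.1)

The orange circle was at (1.3, 6.5) in frame 1 and (2.8, 6.6) in frame 2.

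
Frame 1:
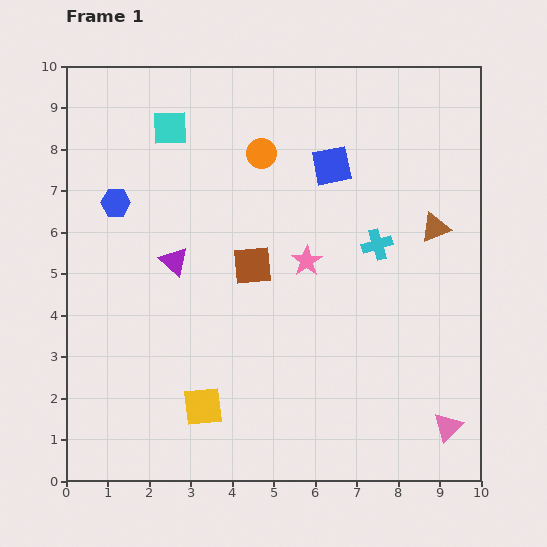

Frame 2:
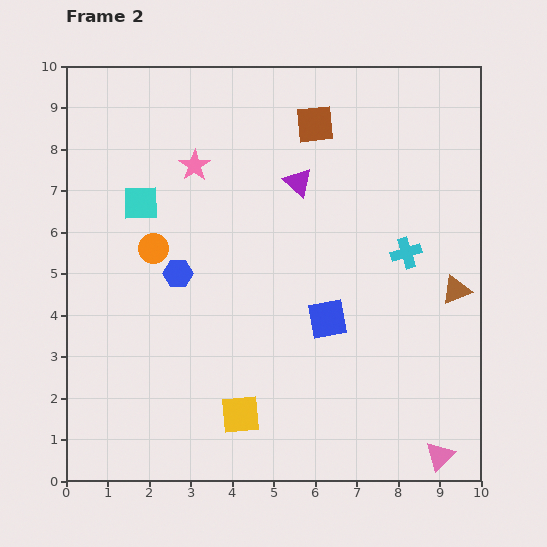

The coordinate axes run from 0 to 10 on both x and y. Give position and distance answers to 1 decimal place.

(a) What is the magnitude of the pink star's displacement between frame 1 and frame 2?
3.5

The pink star moved from (5.8, 5.3) to (3.1, 7.6), a distance of √(2.7² + 2.3²) ≈ 3.5.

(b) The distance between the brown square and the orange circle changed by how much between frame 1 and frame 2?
+2.2

Distance in frame 1: 2.7. Distance in frame 2: 4.9.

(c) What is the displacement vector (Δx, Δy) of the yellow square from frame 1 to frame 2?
(0.9, -0.2)

The yellow square was at (3.3, 1.8) in frame 1 and (4.2, 1.6) in frame 2.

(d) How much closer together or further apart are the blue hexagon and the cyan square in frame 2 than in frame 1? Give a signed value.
-0.3

Distance in frame 1: 2.2. Distance in frame 2: 1.9.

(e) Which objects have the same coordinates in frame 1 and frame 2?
none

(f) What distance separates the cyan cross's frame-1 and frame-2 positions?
0.7

The cyan cross moved from (7.5, 5.7) to (8.2, 5.5), a distance of √(0.7² + 0.2²) ≈ 0.7.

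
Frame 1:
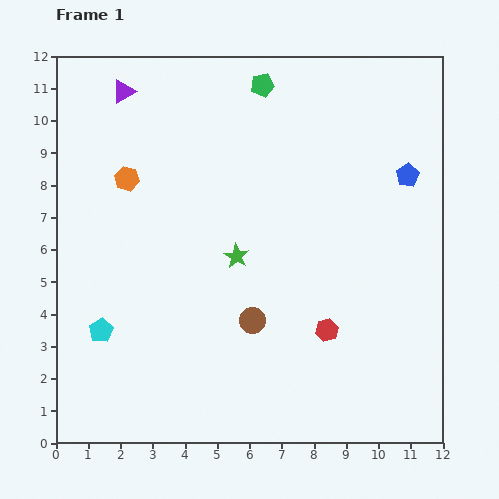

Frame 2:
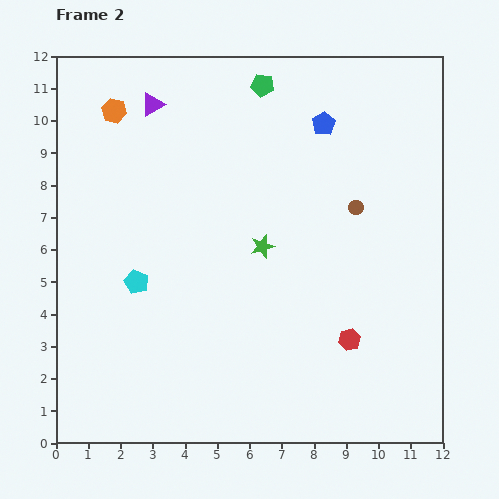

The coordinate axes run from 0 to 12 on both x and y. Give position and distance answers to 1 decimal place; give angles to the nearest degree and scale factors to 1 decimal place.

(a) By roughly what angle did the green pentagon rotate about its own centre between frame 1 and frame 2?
20° clockwise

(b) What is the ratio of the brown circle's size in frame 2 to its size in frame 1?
0.6×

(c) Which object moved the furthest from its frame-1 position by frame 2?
the brown circle

(moved 4.7; next 3.1)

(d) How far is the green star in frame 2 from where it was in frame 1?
0.9

The green star moved from (5.6, 5.8) to (6.4, 6.1), a distance of √(0.8² + 0.3²) ≈ 0.9.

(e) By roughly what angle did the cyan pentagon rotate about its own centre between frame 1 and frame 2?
16° counter-clockwise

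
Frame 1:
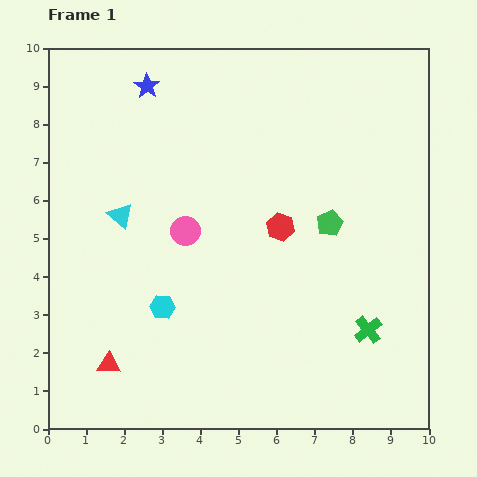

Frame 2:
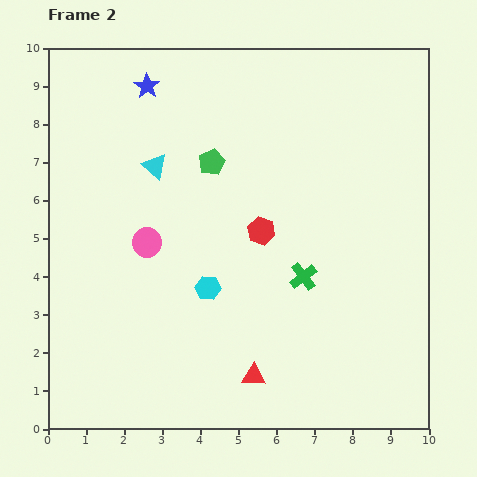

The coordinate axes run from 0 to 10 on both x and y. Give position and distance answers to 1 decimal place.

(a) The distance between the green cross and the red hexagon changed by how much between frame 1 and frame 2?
-1.9

Distance in frame 1: 3.5. Distance in frame 2: 1.6.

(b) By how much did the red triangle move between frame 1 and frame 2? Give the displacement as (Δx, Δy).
(3.8, -0.3)

The red triangle was at (1.6, 1.7) in frame 1 and (5.4, 1.4) in frame 2.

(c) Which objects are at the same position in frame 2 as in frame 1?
the blue star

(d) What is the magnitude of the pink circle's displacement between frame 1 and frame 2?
1.0

The pink circle moved from (3.6, 5.2) to (2.6, 4.9), a distance of √(1.0² + 0.3²) ≈ 1.0.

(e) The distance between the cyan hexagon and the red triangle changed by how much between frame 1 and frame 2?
+0.5

Distance in frame 1: 2.1. Distance in frame 2: 2.6.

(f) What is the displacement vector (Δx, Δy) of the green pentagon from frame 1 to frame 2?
(-3.1, 1.6)

The green pentagon was at (7.4, 5.4) in frame 1 and (4.3, 7.0) in frame 2.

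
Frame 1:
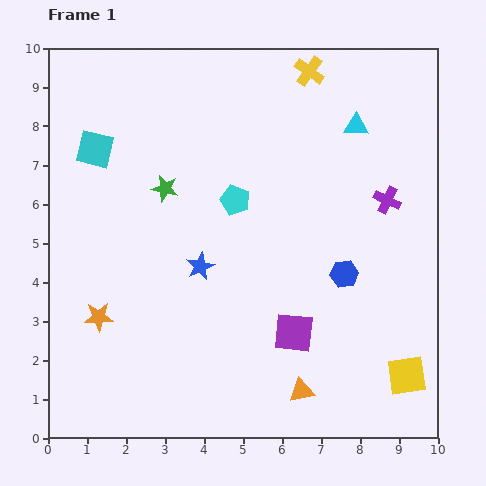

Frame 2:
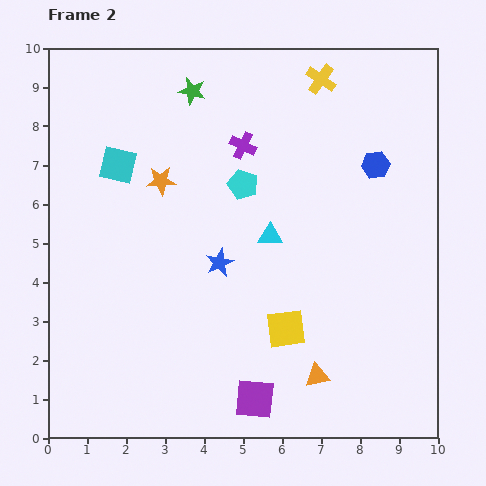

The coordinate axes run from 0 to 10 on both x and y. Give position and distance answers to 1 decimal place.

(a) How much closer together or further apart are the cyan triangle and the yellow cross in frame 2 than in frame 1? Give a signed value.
+2.4

Distance in frame 1: 1.8. Distance in frame 2: 4.2.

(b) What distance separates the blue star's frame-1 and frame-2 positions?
0.5

The blue star moved from (3.9, 4.4) to (4.4, 4.5), a distance of √(0.5² + 0.1²) ≈ 0.5.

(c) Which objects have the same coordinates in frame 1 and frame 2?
none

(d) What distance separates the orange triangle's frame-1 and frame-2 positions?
0.6

The orange triangle moved from (6.5, 1.2) to (6.9, 1.6), a distance of √(0.4² + 0.4²) ≈ 0.6.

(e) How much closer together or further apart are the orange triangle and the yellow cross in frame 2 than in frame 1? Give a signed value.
-0.6

Distance in frame 1: 8.2. Distance in frame 2: 7.6.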